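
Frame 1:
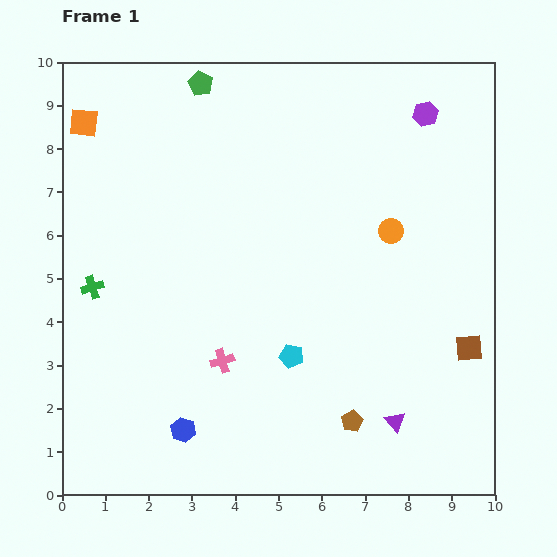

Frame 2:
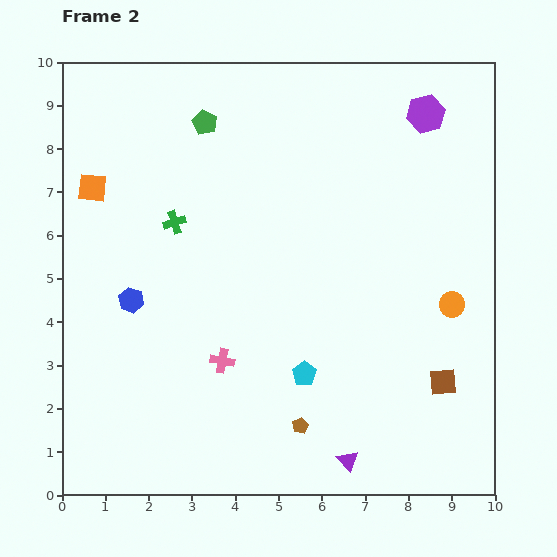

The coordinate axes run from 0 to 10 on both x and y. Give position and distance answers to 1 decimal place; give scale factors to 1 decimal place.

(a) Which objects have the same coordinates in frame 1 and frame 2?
the pink cross, the purple hexagon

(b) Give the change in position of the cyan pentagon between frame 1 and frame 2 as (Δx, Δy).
(0.3, -0.4)

The cyan pentagon was at (5.3, 3.2) in frame 1 and (5.6, 2.8) in frame 2.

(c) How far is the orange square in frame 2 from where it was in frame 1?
1.5

The orange square moved from (0.5, 8.6) to (0.7, 7.1), a distance of √(0.2² + 1.5²) ≈ 1.5.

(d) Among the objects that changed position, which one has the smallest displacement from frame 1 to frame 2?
the cyan pentagon

(moved 0.5)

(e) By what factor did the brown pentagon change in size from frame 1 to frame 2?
0.7×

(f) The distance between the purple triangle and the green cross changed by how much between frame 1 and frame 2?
-0.9

Distance in frame 1: 7.7. Distance in frame 2: 6.8.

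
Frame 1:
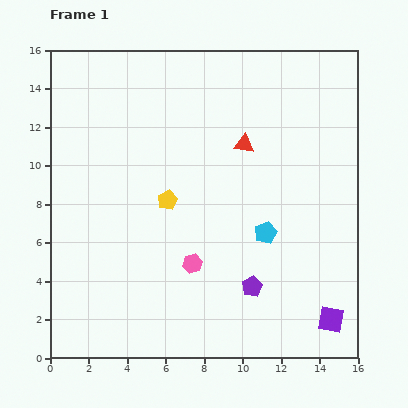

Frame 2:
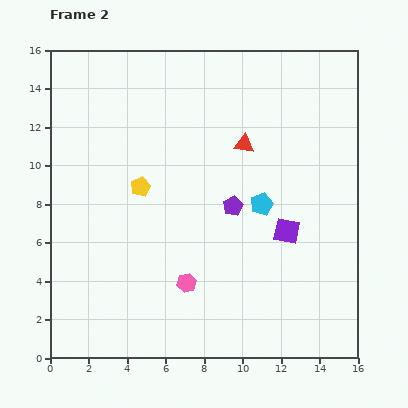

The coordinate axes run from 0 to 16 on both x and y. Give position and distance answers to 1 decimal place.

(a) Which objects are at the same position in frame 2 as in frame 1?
the red triangle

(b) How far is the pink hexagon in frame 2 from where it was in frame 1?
1.0

The pink hexagon moved from (7.4, 4.9) to (7.1, 3.9), a distance of √(0.3² + 1.0²) ≈ 1.0.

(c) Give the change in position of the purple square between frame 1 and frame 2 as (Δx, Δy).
(-2.3, 4.6)

The purple square was at (14.6, 2.0) in frame 1 and (12.3, 6.6) in frame 2.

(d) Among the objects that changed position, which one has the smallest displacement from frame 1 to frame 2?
the pink hexagon

(moved 1.0)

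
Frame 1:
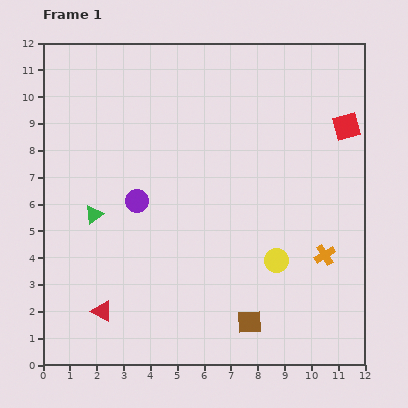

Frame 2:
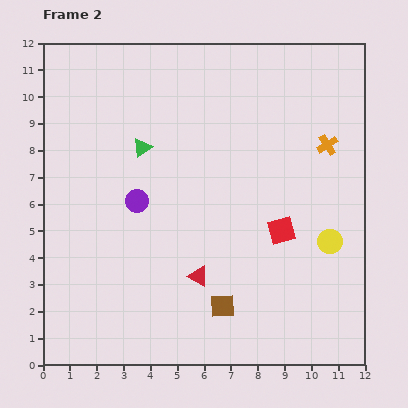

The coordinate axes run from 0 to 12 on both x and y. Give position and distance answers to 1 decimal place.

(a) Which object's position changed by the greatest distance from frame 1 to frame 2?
the red square

(moved 4.6; next 4.1)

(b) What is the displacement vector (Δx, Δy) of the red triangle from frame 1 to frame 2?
(3.6, 1.3)

The red triangle was at (2.2, 2.0) in frame 1 and (5.8, 3.3) in frame 2.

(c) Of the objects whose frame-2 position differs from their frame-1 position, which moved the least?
the brown square

(moved 1.2)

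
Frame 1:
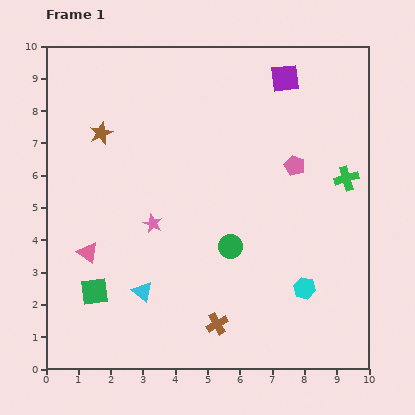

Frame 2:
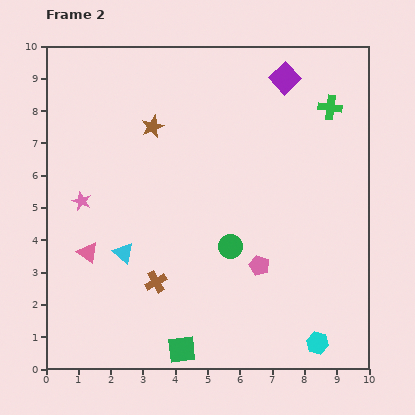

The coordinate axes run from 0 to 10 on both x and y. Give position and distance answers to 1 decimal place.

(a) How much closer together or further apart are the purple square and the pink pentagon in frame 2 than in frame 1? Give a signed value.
+3.2

Distance in frame 1: 2.7. Distance in frame 2: 5.9.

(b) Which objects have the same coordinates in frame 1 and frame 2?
the green circle, the purple square, the pink triangle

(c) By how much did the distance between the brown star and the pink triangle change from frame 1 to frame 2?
+0.7

Distance in frame 1: 3.7. Distance in frame 2: 4.4.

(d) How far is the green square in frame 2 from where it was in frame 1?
3.2

The green square moved from (1.5, 2.4) to (4.2, 0.6), a distance of √(2.7² + 1.8²) ≈ 3.2.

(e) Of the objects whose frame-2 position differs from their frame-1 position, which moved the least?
the cyan triangle

(moved 1.3)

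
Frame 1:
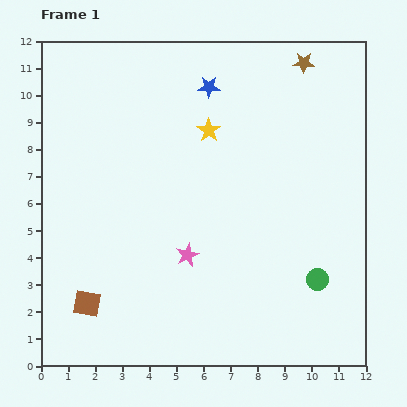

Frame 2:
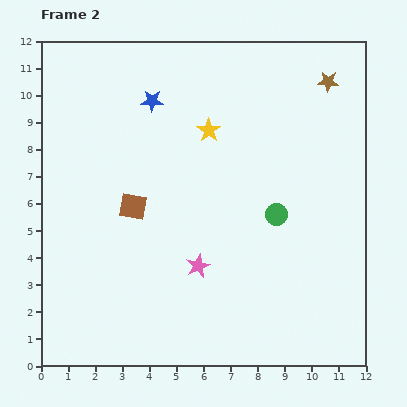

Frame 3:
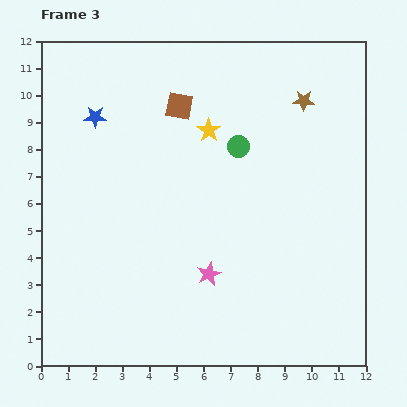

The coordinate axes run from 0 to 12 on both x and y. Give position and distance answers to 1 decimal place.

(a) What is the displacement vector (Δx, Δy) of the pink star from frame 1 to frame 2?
(0.4, -0.4)

The pink star was at (5.4, 4.1) in frame 1 and (5.8, 3.7) in frame 2.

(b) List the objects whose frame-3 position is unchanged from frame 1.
the yellow star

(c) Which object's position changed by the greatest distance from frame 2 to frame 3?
the brown square

(moved 4.1; next 2.9)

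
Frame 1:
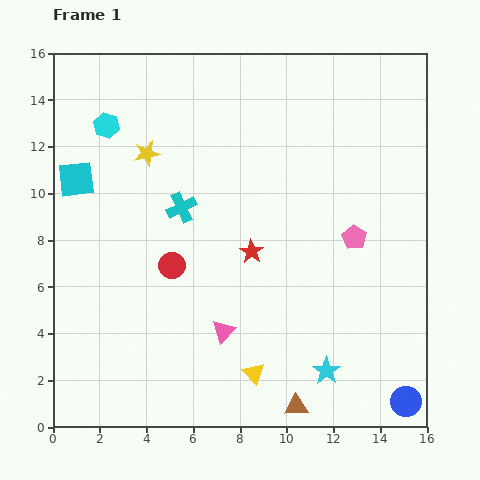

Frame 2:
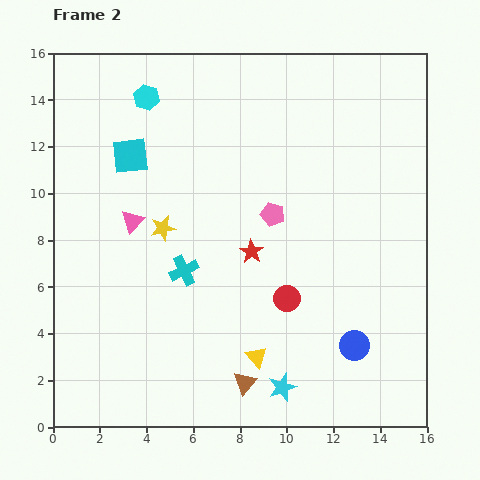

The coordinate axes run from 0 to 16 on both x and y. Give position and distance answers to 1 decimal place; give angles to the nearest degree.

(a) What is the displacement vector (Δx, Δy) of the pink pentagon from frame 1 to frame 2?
(-3.5, 1.0)

The pink pentagon was at (12.9, 8.1) in frame 1 and (9.4, 9.1) in frame 2.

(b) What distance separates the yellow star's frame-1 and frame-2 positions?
3.3

The yellow star moved from (4.0, 11.7) to (4.7, 8.5), a distance of √(0.7² + 3.2²) ≈ 3.3.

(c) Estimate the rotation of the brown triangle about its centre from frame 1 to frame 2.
47° counter-clockwise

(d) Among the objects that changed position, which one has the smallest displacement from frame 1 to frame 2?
the yellow triangle

(moved 0.7)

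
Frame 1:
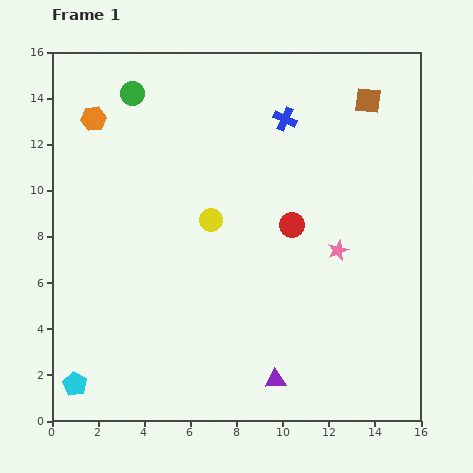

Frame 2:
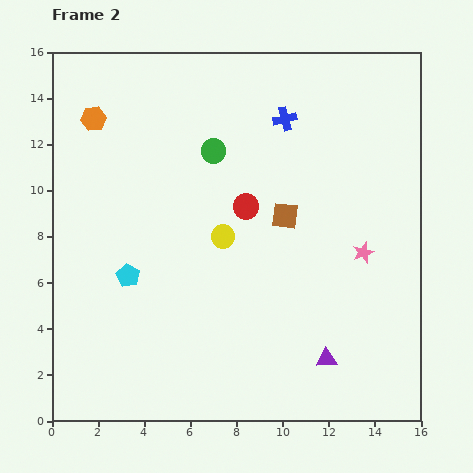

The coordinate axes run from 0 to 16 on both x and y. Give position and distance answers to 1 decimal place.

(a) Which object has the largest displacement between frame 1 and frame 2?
the brown square

(moved 6.2; next 5.2)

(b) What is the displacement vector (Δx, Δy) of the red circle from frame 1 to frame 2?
(-2.0, 0.8)

The red circle was at (10.4, 8.5) in frame 1 and (8.4, 9.3) in frame 2.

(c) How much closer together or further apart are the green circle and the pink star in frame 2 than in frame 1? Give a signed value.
-3.4

Distance in frame 1: 11.2. Distance in frame 2: 7.8.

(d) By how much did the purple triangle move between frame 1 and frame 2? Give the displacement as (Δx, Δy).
(2.2, 0.9)

The purple triangle was at (9.7, 1.8) in frame 1 and (11.9, 2.7) in frame 2.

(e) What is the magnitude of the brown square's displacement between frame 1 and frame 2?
6.2

The brown square moved from (13.7, 13.9) to (10.1, 8.9), a distance of √(3.6² + 5.0²) ≈ 6.2.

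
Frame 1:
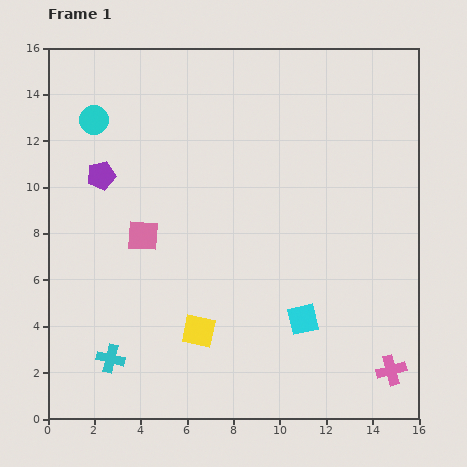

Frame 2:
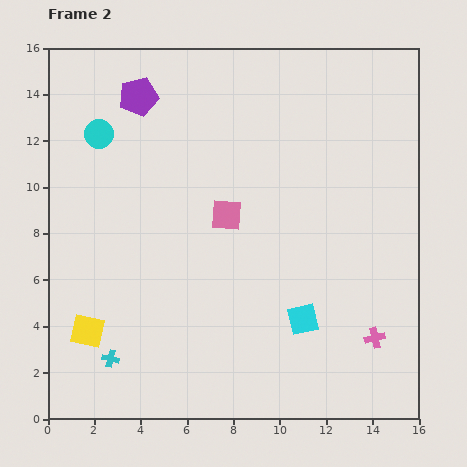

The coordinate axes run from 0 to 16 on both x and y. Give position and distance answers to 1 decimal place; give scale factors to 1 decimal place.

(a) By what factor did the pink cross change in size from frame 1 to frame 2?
0.7×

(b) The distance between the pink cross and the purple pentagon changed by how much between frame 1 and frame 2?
-0.5

Distance in frame 1: 15.1. Distance in frame 2: 14.6.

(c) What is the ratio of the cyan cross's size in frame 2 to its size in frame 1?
0.6×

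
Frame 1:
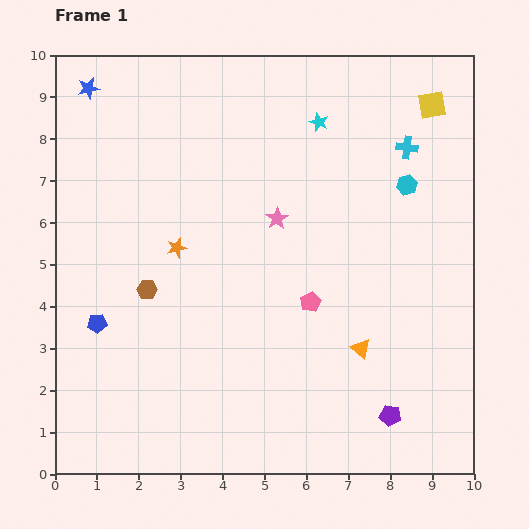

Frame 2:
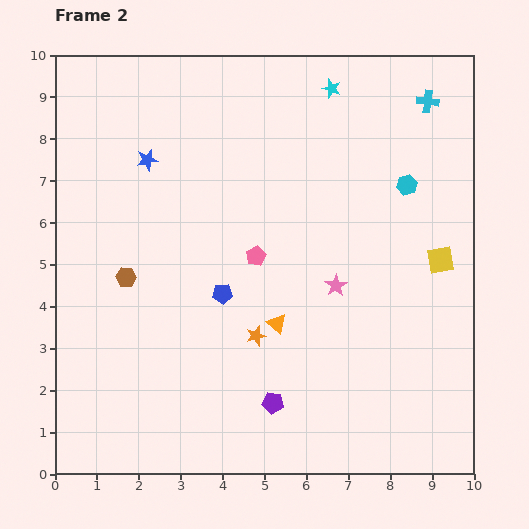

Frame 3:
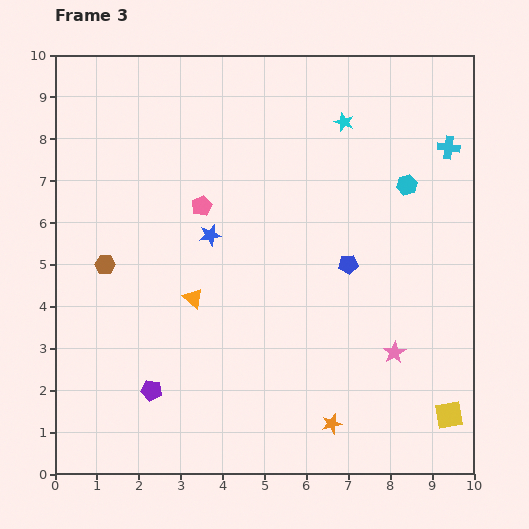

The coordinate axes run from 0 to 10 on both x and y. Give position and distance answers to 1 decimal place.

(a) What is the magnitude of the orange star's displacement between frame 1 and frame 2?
2.8

The orange star moved from (2.9, 5.4) to (4.8, 3.3), a distance of √(1.9² + 2.1²) ≈ 2.8.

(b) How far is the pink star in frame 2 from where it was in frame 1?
2.1

The pink star moved from (5.3, 6.1) to (6.7, 4.5), a distance of √(1.4² + 1.6²) ≈ 2.1.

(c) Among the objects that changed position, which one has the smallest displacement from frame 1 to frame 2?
the brown hexagon

(moved 0.6)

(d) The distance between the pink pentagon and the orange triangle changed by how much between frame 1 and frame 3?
+0.6

Distance in frame 1: 1.6. Distance in frame 3: 2.2.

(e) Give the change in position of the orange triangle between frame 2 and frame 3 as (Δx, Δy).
(-2.0, 0.6)

The orange triangle was at (5.3, 3.6) in frame 2 and (3.3, 4.2) in frame 3.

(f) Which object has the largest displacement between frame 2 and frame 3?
the yellow square

(moved 3.7; next 3.1)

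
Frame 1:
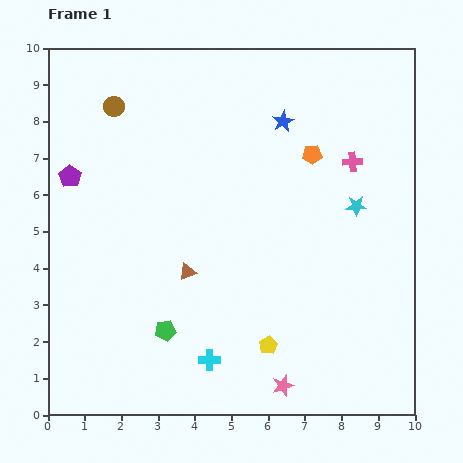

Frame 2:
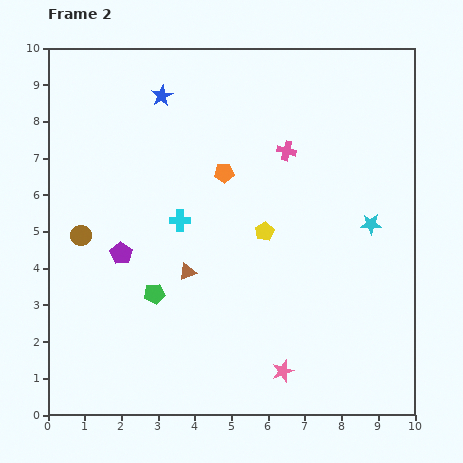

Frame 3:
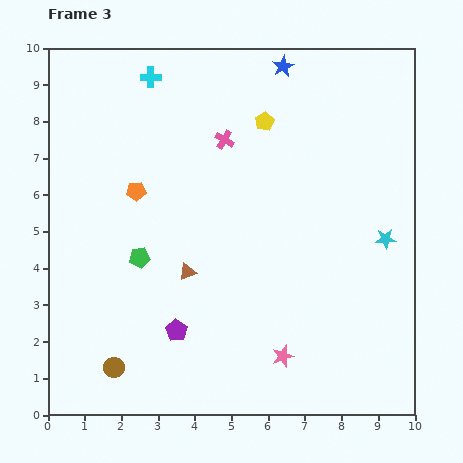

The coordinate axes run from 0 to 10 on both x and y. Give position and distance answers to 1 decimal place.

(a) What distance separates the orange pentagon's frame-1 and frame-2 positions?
2.5

The orange pentagon moved from (7.2, 7.1) to (4.8, 6.6), a distance of √(2.4² + 0.5²) ≈ 2.5.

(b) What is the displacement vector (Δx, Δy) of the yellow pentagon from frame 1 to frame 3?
(-0.1, 6.1)

The yellow pentagon was at (6.0, 1.9) in frame 1 and (5.9, 8.0) in frame 3.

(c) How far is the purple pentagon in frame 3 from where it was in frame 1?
5.1

The purple pentagon moved from (0.6, 6.5) to (3.5, 2.3), a distance of √(2.9² + 4.2²) ≈ 5.1.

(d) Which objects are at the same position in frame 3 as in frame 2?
the brown triangle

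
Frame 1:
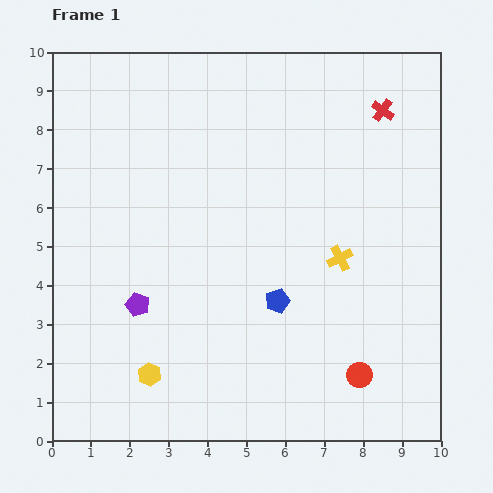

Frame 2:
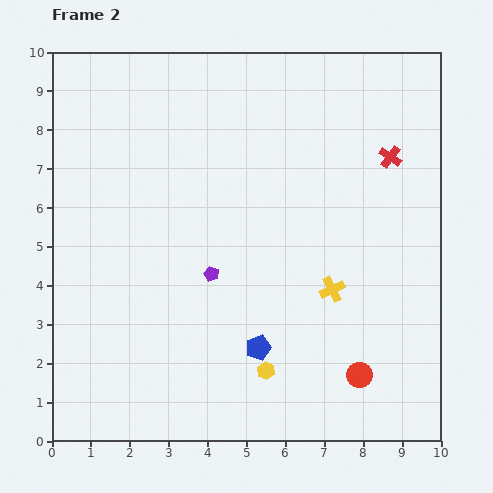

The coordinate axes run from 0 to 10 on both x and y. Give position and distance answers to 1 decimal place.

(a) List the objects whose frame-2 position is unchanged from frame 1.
the red circle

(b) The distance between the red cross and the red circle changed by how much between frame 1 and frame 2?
-1.1

Distance in frame 1: 6.8. Distance in frame 2: 5.7.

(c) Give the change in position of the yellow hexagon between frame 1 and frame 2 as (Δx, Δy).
(3.0, 0.1)

The yellow hexagon was at (2.5, 1.7) in frame 1 and (5.5, 1.8) in frame 2.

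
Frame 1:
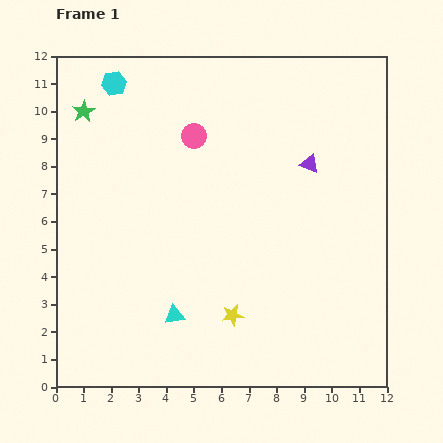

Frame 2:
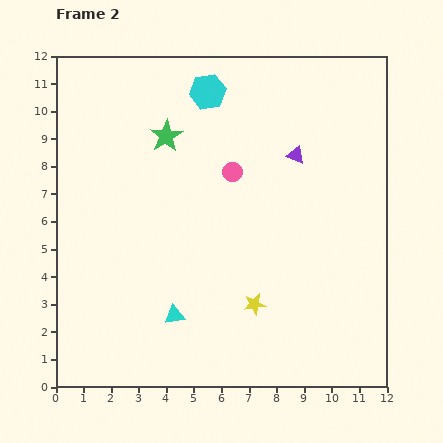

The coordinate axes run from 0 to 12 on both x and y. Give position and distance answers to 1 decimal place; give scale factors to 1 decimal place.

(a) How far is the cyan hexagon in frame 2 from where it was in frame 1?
3.4

The cyan hexagon moved from (2.1, 11.0) to (5.5, 10.7), a distance of √(3.4² + 0.3²) ≈ 3.4.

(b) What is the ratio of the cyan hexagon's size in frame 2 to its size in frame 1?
1.5×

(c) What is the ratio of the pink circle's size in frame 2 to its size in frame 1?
0.8×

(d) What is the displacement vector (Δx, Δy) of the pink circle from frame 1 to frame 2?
(1.4, -1.3)

The pink circle was at (5.0, 9.1) in frame 1 and (6.4, 7.8) in frame 2.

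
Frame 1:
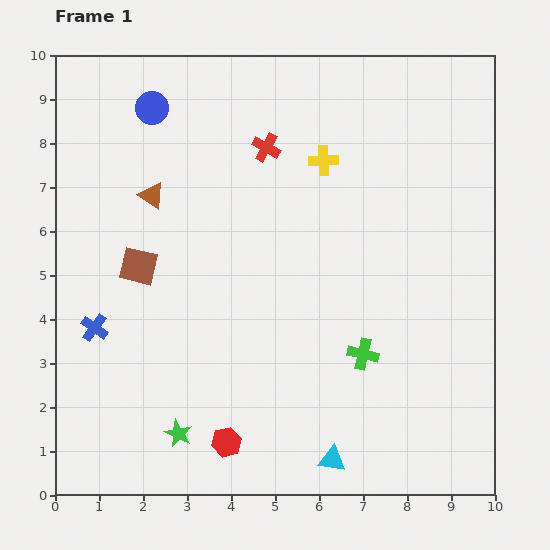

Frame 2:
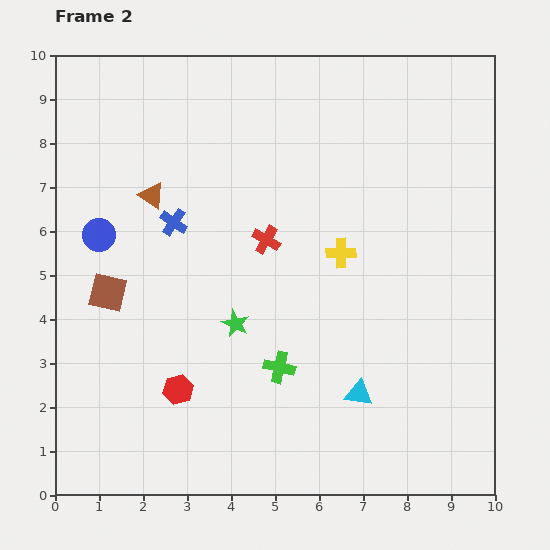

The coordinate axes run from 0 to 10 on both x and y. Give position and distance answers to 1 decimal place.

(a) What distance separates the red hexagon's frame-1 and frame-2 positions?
1.6

The red hexagon moved from (3.9, 1.2) to (2.8, 2.4), a distance of √(1.1² + 1.2²) ≈ 1.6.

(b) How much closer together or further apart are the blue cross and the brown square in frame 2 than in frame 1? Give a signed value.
+0.5

Distance in frame 1: 1.7. Distance in frame 2: 2.2.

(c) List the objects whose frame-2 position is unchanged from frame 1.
the brown triangle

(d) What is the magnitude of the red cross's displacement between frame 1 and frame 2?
2.1

The red cross moved from (4.8, 7.9) to (4.8, 5.8), a distance of √(0.0² + 2.1²) ≈ 2.1.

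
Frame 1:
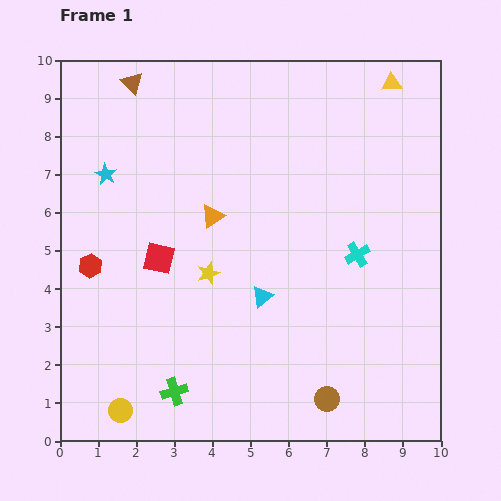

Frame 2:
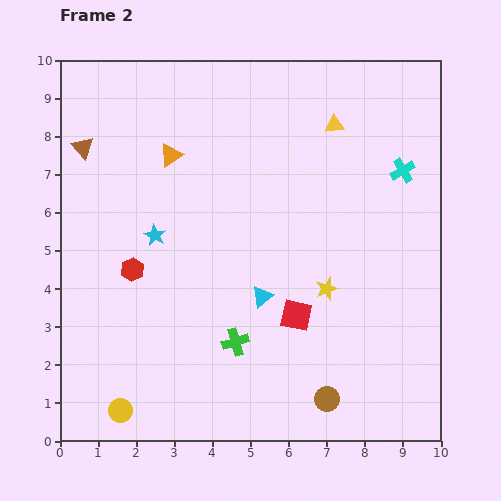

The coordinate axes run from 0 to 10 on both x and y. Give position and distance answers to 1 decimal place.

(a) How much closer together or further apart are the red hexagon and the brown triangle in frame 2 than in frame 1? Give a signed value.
-1.4

Distance in frame 1: 4.9. Distance in frame 2: 3.5.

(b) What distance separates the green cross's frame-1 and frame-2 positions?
2.1

The green cross moved from (3.0, 1.3) to (4.6, 2.6), a distance of √(1.6² + 1.3²) ≈ 2.1.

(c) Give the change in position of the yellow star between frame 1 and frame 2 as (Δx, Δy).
(3.1, -0.4)

The yellow star was at (3.9, 4.4) in frame 1 and (7.0, 4.0) in frame 2.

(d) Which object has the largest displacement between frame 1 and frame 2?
the red square

(moved 3.9; next 3.1)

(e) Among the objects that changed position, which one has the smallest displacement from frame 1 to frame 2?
the red hexagon

(moved 1.1)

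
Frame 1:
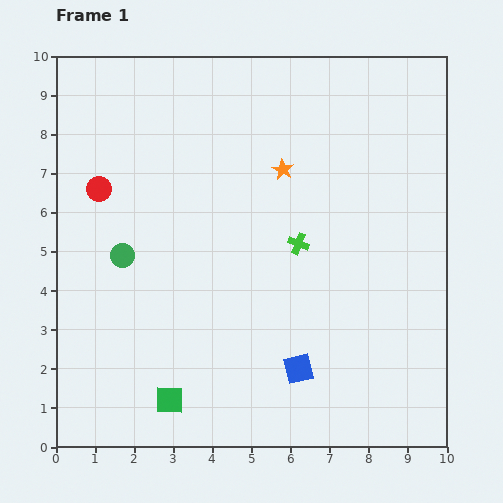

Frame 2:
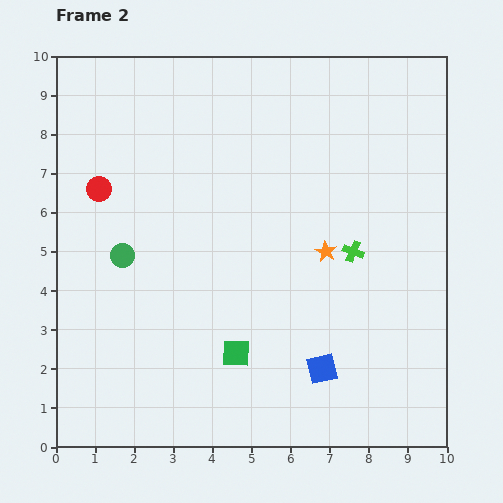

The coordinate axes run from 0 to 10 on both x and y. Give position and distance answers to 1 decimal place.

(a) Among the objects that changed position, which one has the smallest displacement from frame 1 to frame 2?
the blue square

(moved 0.6)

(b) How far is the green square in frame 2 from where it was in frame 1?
2.1

The green square moved from (2.9, 1.2) to (4.6, 2.4), a distance of √(1.7² + 1.2²) ≈ 2.1.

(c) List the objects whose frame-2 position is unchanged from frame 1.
the green circle, the red circle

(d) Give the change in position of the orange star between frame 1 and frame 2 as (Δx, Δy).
(1.1, -2.1)

The orange star was at (5.8, 7.1) in frame 1 and (6.9, 5.0) in frame 2.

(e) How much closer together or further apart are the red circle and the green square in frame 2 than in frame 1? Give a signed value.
-0.2

Distance in frame 1: 5.7. Distance in frame 2: 5.5.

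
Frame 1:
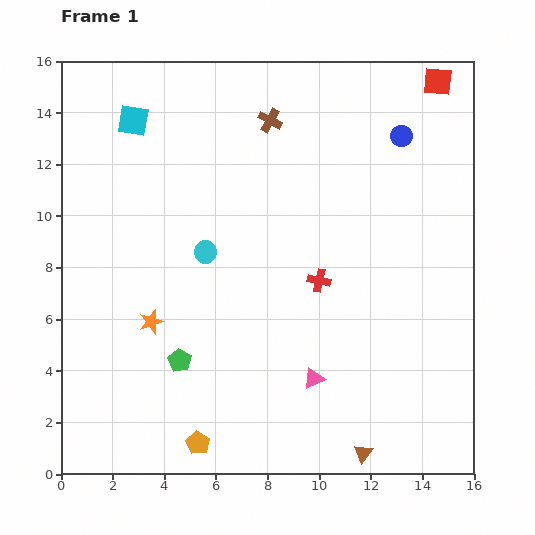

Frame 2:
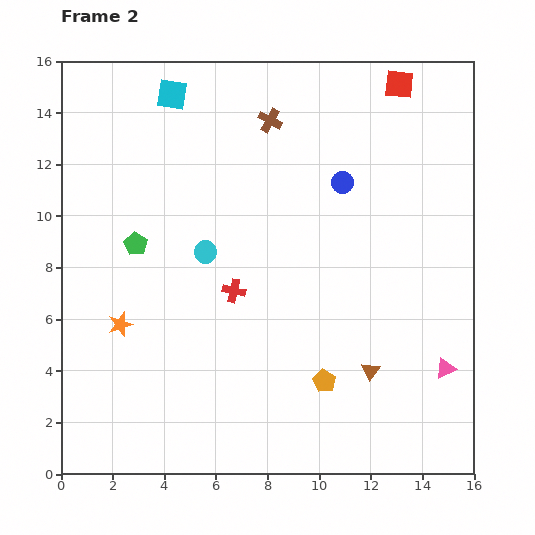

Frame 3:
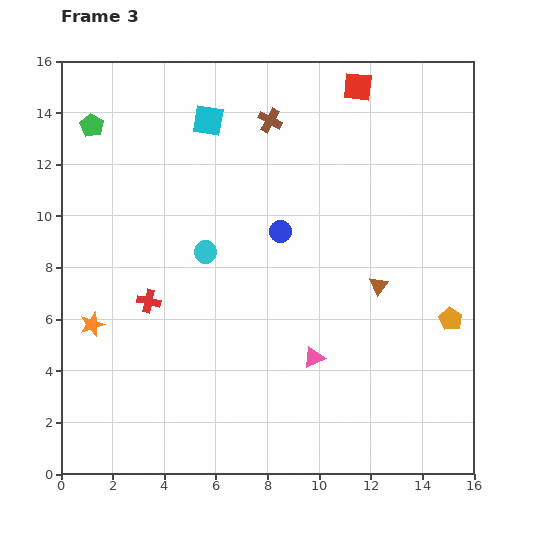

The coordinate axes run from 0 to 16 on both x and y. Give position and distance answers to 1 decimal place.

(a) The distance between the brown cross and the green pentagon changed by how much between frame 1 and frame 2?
-2.8

Distance in frame 1: 9.9. Distance in frame 2: 7.1.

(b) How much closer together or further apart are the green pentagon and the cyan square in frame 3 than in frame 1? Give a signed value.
-5.0

Distance in frame 1: 9.5. Distance in frame 3: 4.5.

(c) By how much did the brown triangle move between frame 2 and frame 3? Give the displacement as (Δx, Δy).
(0.3, 3.3)

The brown triangle was at (12.0, 4.0) in frame 2 and (12.3, 7.3) in frame 3.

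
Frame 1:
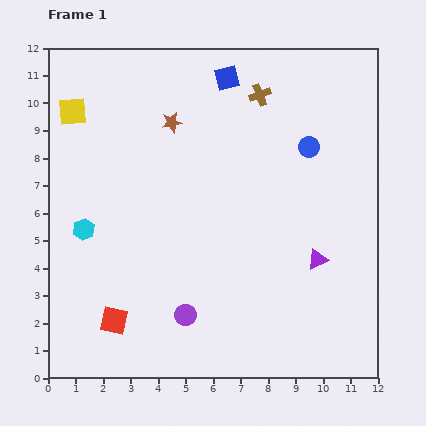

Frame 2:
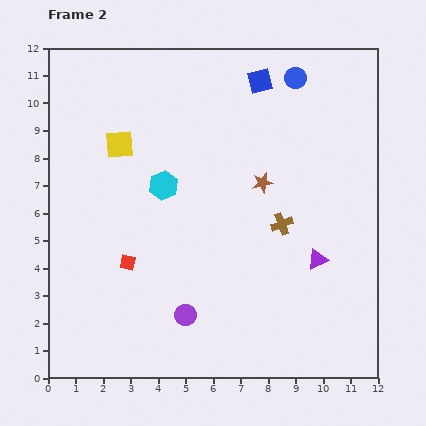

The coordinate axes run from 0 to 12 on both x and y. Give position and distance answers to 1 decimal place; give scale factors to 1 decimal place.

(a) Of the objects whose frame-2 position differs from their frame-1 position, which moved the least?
the blue square

(moved 1.2)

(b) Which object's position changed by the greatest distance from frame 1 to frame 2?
the brown cross

(moved 4.8; next 4.0)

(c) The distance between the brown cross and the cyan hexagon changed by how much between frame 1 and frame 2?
-3.6

Distance in frame 1: 8.1. Distance in frame 2: 4.5.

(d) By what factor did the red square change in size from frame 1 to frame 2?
0.6×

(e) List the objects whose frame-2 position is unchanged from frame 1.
the purple triangle, the purple circle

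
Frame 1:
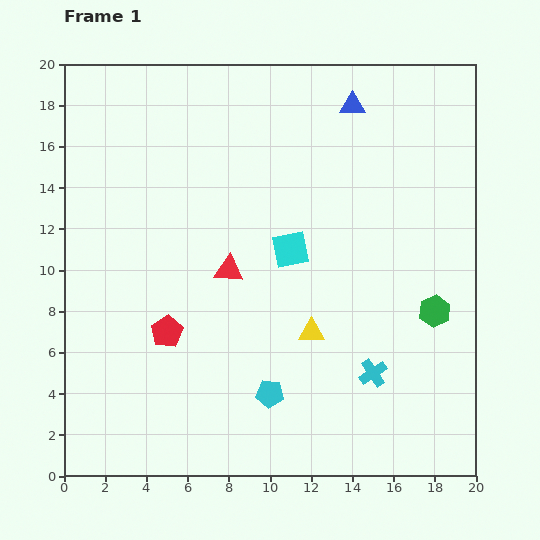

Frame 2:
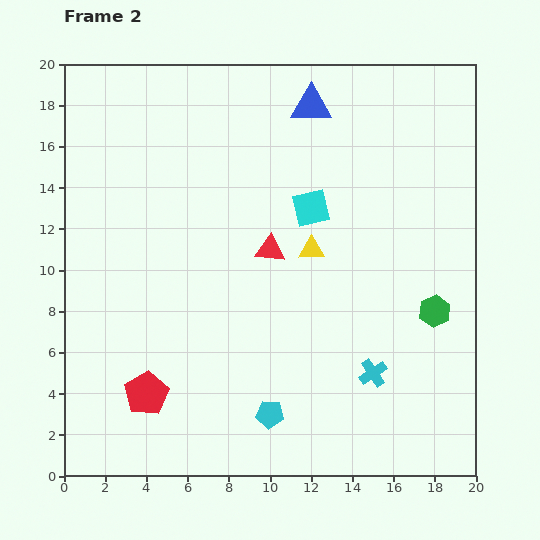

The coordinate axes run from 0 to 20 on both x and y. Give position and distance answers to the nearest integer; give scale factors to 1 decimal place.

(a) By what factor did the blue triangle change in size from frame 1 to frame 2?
1.6×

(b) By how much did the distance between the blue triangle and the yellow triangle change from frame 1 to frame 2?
-4

Distance in frame 1: 11. Distance in frame 2: 7.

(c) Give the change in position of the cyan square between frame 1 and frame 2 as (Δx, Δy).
(1, 2)

The cyan square was at (11, 11) in frame 1 and (12, 13) in frame 2.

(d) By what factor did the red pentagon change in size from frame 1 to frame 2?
1.4×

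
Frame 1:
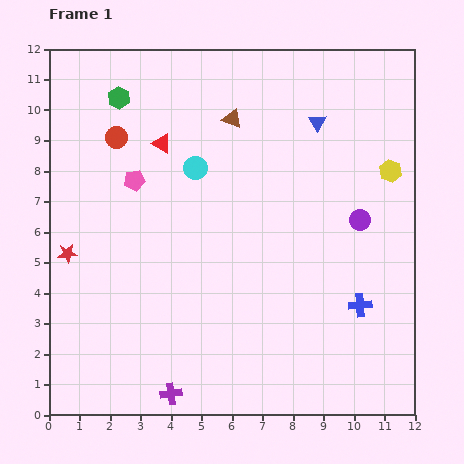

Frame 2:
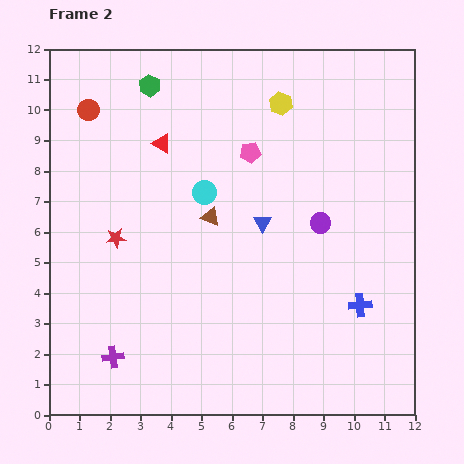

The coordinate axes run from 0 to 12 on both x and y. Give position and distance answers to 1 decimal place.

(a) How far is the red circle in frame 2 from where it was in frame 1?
1.3

The red circle moved from (2.2, 9.1) to (1.3, 10.0), a distance of √(0.9² + 0.9²) ≈ 1.3.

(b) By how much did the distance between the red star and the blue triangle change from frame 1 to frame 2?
-4.5

Distance in frame 1: 9.3. Distance in frame 2: 4.8.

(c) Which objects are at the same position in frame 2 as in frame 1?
the blue cross, the red triangle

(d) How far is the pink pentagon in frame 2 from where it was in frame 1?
3.9

The pink pentagon moved from (2.8, 7.7) to (6.6, 8.6), a distance of √(3.8² + 0.9²) ≈ 3.9.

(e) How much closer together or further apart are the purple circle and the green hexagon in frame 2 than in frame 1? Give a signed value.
-1.7

Distance in frame 1: 8.9. Distance in frame 2: 7.2.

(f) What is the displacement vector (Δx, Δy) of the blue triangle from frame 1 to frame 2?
(-1.8, -3.3)

The blue triangle was at (8.8, 9.6) in frame 1 and (7.0, 6.3) in frame 2.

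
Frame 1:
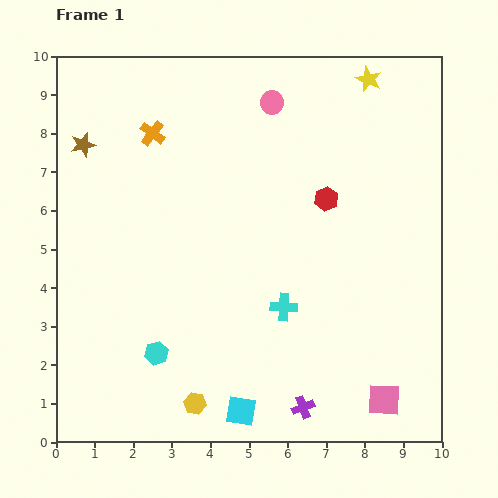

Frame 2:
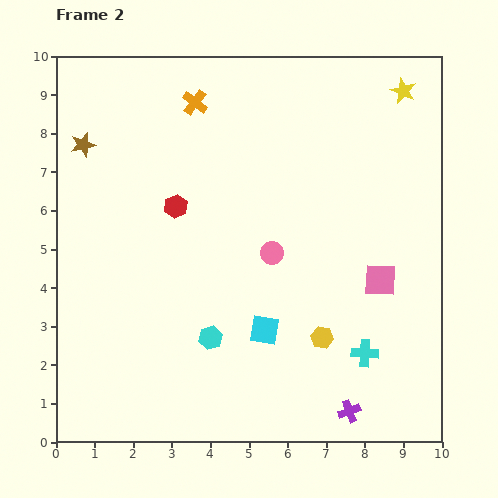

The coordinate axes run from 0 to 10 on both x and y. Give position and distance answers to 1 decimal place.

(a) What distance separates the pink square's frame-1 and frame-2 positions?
3.1

The pink square moved from (8.5, 1.1) to (8.4, 4.2), a distance of √(0.1² + 3.1²) ≈ 3.1.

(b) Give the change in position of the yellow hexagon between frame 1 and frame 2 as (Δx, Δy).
(3.3, 1.7)

The yellow hexagon was at (3.6, 1.0) in frame 1 and (6.9, 2.7) in frame 2.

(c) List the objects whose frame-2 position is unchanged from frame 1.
the brown star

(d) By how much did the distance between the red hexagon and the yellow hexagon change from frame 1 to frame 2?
-1.2

Distance in frame 1: 6.3. Distance in frame 2: 5.1.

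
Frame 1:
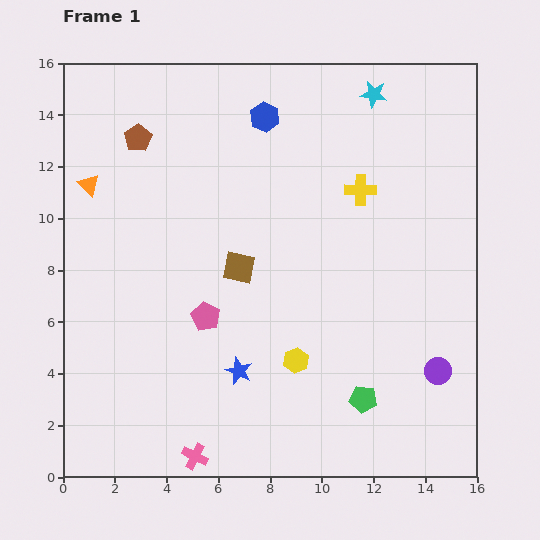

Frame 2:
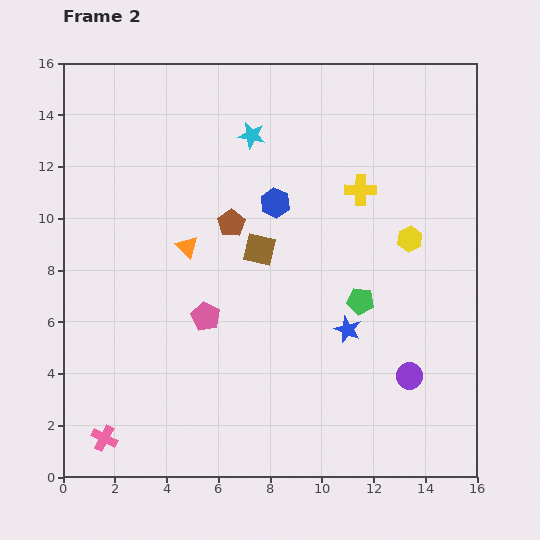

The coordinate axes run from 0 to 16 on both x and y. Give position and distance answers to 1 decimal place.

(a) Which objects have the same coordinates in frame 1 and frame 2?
the yellow cross, the pink pentagon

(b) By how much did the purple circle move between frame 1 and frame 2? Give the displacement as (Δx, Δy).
(-1.1, -0.2)

The purple circle was at (14.5, 4.1) in frame 1 and (13.4, 3.9) in frame 2.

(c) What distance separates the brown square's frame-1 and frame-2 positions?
1.1

The brown square moved from (6.8, 8.1) to (7.6, 8.8), a distance of √(0.8² + 0.7²) ≈ 1.1.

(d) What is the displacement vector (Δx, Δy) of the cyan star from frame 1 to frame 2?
(-4.7, -1.6)

The cyan star was at (12.0, 14.8) in frame 1 and (7.3, 13.2) in frame 2.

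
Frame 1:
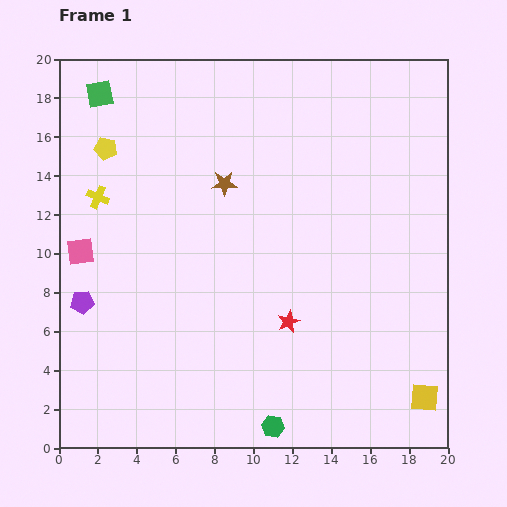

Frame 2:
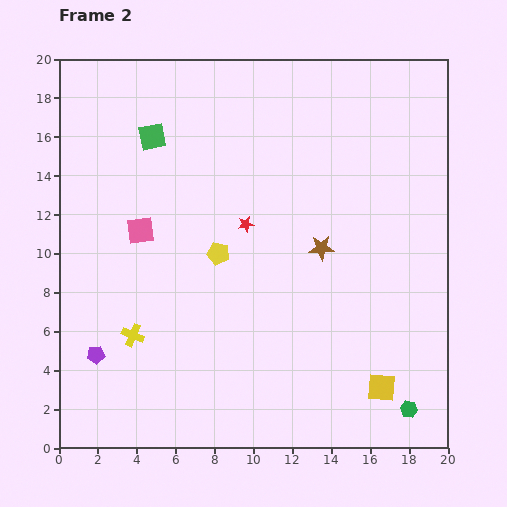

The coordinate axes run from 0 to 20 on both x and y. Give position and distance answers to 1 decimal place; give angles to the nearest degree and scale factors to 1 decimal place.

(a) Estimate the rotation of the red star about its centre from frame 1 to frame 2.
16° clockwise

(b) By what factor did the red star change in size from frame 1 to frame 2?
0.7×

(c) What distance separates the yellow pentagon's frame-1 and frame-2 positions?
7.9

The yellow pentagon moved from (2.4, 15.4) to (8.2, 10.0), a distance of √(5.8² + 5.4²) ≈ 7.9.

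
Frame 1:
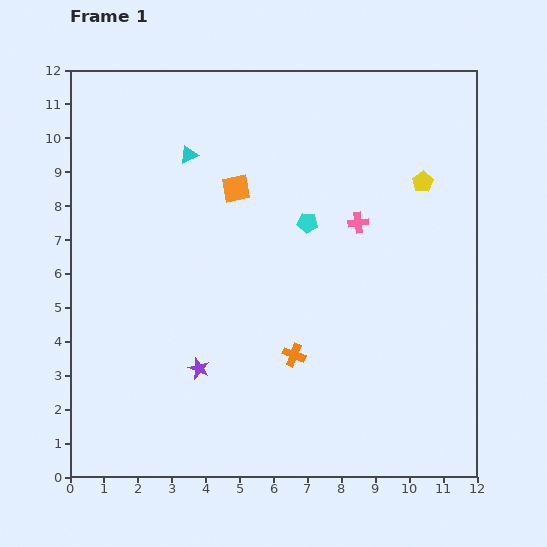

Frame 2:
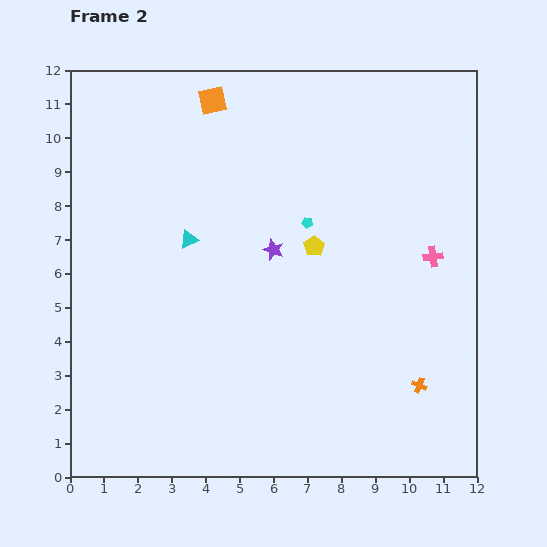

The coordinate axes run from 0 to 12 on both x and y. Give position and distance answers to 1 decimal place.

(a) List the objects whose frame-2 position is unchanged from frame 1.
the cyan pentagon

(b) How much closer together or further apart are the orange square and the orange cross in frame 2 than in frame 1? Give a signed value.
+5.2

Distance in frame 1: 5.2. Distance in frame 2: 10.4.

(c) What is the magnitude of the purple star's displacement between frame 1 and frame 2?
4.1

The purple star moved from (3.8, 3.2) to (6.0, 6.7), a distance of √(2.2² + 3.5²) ≈ 4.1.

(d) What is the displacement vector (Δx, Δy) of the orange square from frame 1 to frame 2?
(-0.7, 2.6)

The orange square was at (4.9, 8.5) in frame 1 and (4.2, 11.1) in frame 2.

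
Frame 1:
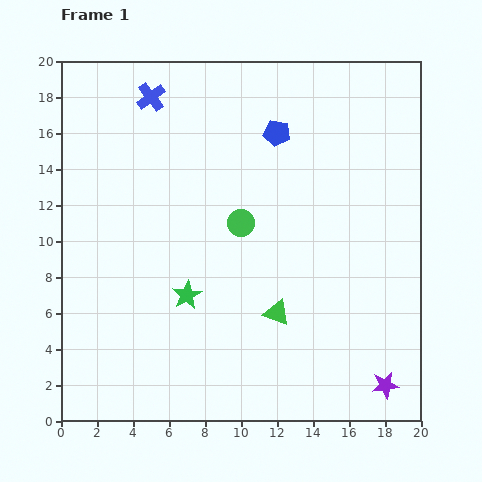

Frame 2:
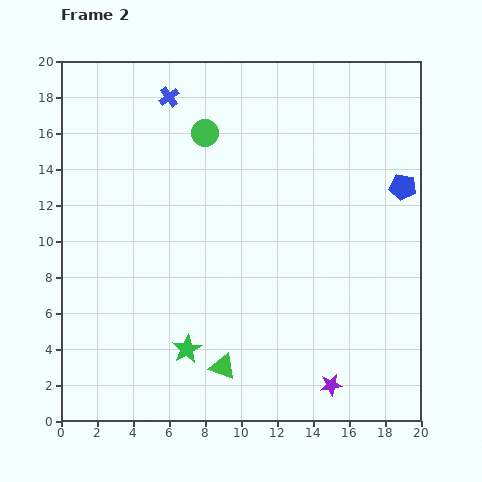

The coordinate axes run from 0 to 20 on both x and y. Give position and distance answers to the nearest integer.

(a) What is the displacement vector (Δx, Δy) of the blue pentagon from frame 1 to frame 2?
(7, -3)

The blue pentagon was at (12, 16) in frame 1 and (19, 13) in frame 2.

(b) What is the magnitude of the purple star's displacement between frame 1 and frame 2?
3

The purple star moved from (18, 2) to (15, 2), a distance of √(3² + 0²) ≈ 3.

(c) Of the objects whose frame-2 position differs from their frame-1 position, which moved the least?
the blue cross

(moved 1)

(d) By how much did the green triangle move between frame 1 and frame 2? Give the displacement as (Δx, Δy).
(-3, -3)

The green triangle was at (12, 6) in frame 1 and (9, 3) in frame 2.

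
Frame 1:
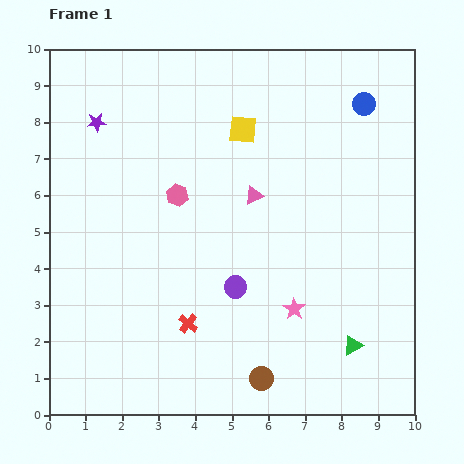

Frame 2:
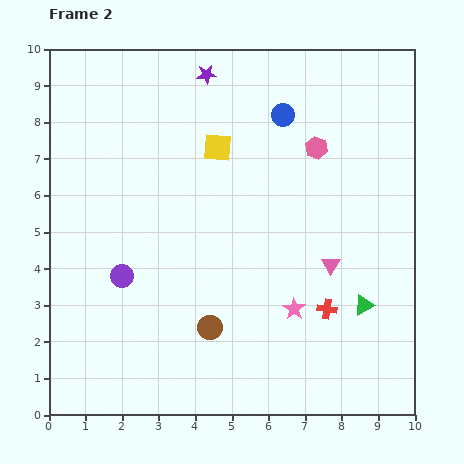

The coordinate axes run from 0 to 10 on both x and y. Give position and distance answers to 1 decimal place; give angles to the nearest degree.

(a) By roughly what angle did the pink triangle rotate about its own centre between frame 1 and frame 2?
35° counter-clockwise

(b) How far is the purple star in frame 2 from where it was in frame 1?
3.3

The purple star moved from (1.3, 8.0) to (4.3, 9.3), a distance of √(3.0² + 1.3²) ≈ 3.3.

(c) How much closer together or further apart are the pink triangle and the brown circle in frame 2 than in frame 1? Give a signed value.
-1.3

Distance in frame 1: 5.0. Distance in frame 2: 3.7.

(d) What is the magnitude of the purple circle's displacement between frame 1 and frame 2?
3.1

The purple circle moved from (5.1, 3.5) to (2.0, 3.8), a distance of √(3.1² + 0.3²) ≈ 3.1.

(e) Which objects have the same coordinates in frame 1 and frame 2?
the pink star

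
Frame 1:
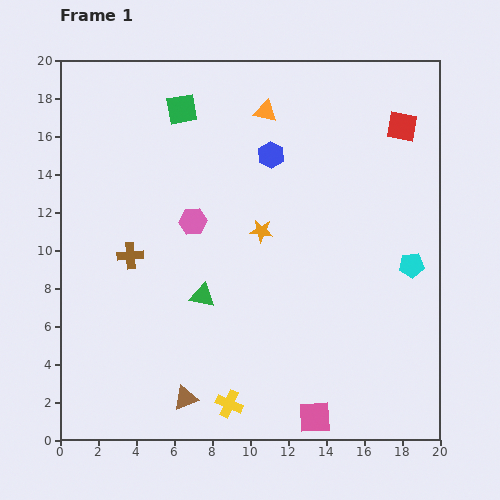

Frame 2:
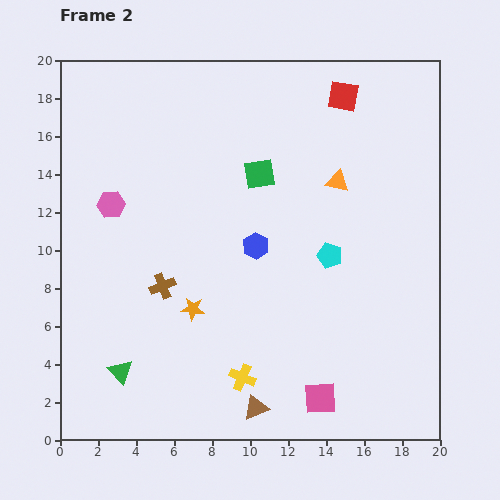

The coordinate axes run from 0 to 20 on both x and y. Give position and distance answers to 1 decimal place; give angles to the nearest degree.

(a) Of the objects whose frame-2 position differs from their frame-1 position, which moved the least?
the pink square

(moved 1.0)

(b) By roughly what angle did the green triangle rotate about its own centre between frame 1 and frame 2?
37° clockwise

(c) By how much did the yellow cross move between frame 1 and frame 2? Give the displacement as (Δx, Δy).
(0.7, 1.4)

The yellow cross was at (8.9, 1.9) in frame 1 and (9.6, 3.3) in frame 2.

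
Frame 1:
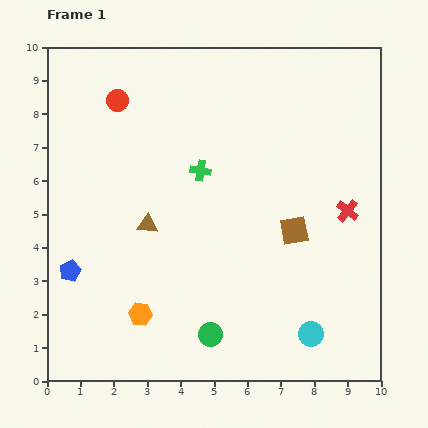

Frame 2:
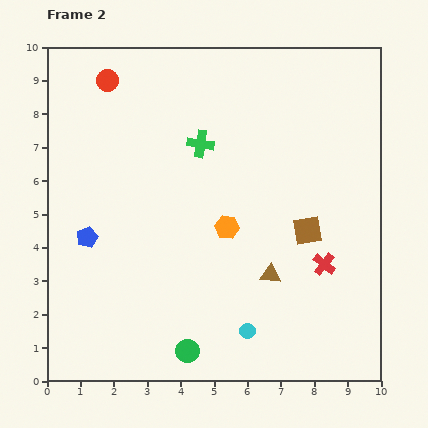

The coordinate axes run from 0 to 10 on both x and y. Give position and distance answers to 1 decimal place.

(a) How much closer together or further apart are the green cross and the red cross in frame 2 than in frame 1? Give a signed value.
+0.6

Distance in frame 1: 4.6. Distance in frame 2: 5.2.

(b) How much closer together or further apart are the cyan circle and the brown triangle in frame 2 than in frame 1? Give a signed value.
-4.1

Distance in frame 1: 5.9. Distance in frame 2: 1.8.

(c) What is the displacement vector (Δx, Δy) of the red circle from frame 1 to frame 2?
(-0.3, 0.6)

The red circle was at (2.1, 8.4) in frame 1 and (1.8, 9.0) in frame 2.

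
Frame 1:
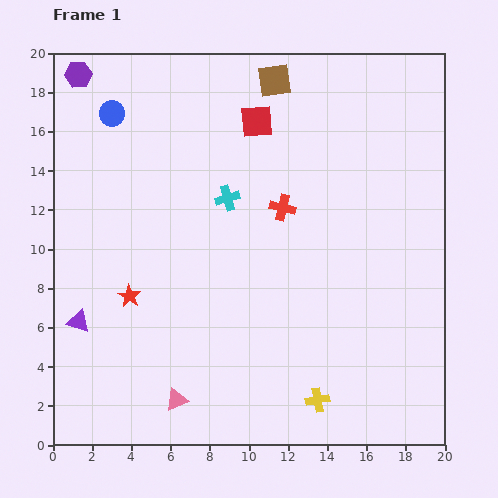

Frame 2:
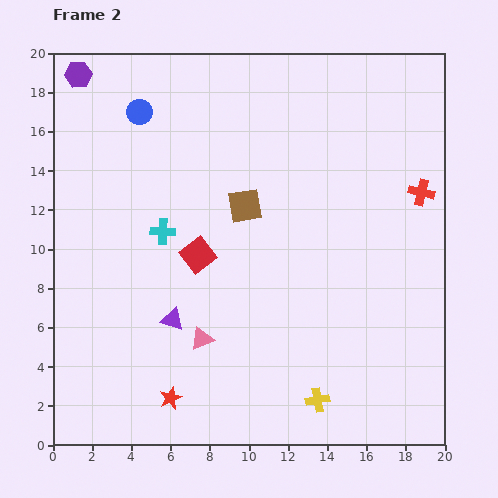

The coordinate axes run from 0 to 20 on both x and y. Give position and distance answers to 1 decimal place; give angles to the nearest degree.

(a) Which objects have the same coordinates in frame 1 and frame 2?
the yellow cross, the purple hexagon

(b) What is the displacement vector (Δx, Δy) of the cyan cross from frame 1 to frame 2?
(-3.3, -1.7)

The cyan cross was at (8.9, 12.6) in frame 1 and (5.6, 10.9) in frame 2.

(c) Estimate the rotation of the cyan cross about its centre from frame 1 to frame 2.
19° clockwise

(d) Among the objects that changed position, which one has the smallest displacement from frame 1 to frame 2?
the blue circle

(moved 1.4)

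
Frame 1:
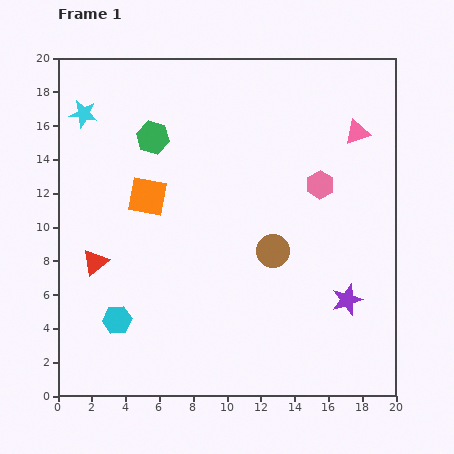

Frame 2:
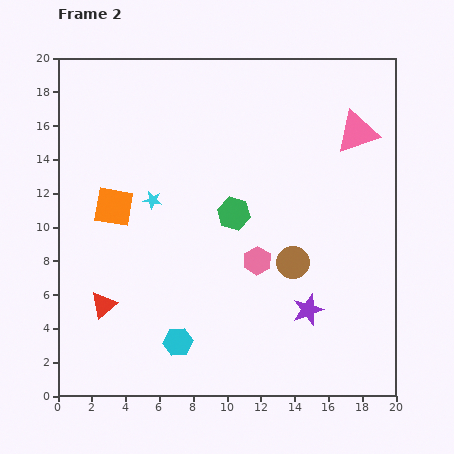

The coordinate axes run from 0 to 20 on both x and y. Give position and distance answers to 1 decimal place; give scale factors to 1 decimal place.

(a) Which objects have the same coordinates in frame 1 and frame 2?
the pink triangle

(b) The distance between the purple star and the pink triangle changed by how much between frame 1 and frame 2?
+1.0

Distance in frame 1: 9.9. Distance in frame 2: 10.9.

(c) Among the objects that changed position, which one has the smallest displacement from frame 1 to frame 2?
the brown circle

(moved 1.4)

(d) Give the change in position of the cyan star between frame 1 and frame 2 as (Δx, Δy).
(4.1, -5.1)

The cyan star was at (1.5, 16.7) in frame 1 and (5.6, 11.6) in frame 2.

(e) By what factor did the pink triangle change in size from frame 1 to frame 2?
1.7×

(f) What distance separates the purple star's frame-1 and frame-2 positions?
2.4

The purple star moved from (17.1, 5.7) to (14.8, 5.1), a distance of √(2.3² + 0.6²) ≈ 2.4.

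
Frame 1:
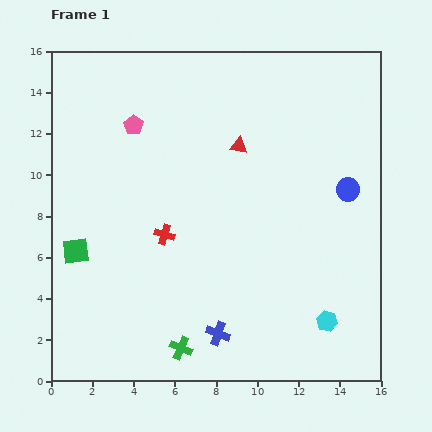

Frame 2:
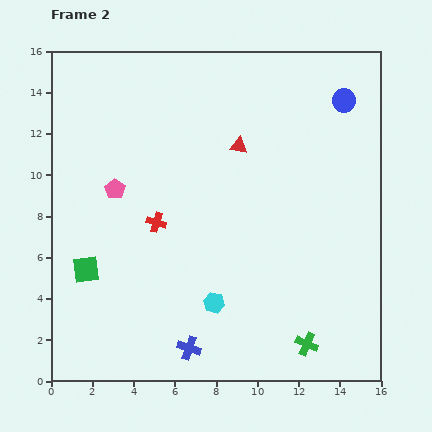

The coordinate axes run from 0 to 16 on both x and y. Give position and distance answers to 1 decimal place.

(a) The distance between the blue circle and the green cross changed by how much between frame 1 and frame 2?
+0.7

Distance in frame 1: 11.2. Distance in frame 2: 11.9.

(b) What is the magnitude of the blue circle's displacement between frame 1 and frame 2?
4.3

The blue circle moved from (14.4, 9.3) to (14.2, 13.6), a distance of √(0.2² + 4.3²) ≈ 4.3.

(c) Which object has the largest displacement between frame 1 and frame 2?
the green cross

(moved 6.1; next 5.6)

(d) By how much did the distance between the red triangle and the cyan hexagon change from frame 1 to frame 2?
-1.8

Distance in frame 1: 9.5. Distance in frame 2: 7.7.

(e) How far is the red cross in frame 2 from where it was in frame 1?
0.7

The red cross moved from (5.5, 7.1) to (5.1, 7.7), a distance of √(0.4² + 0.6²) ≈ 0.7.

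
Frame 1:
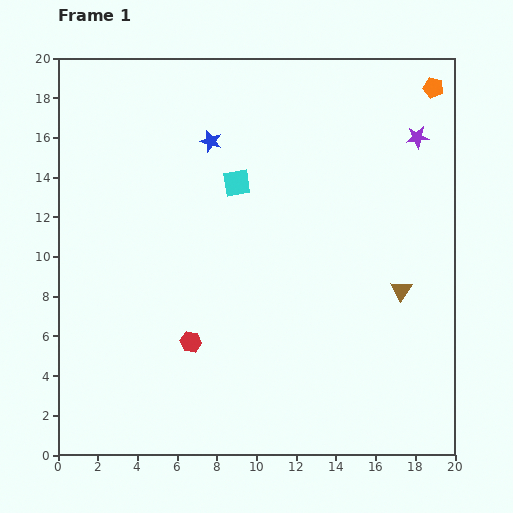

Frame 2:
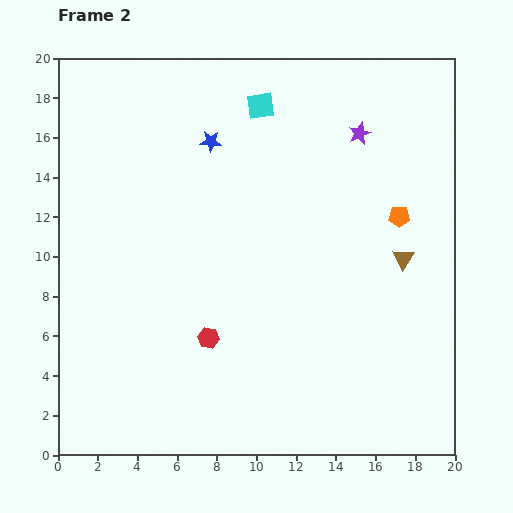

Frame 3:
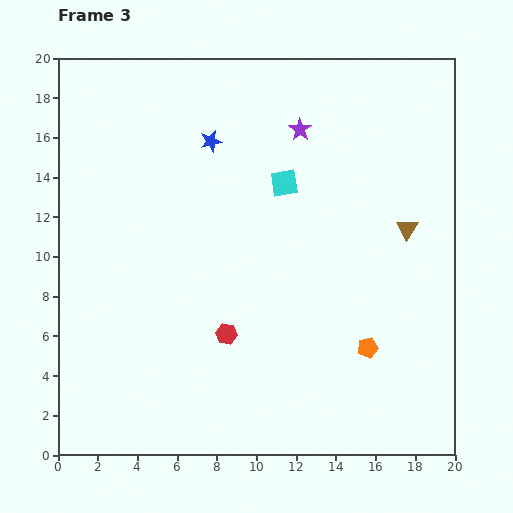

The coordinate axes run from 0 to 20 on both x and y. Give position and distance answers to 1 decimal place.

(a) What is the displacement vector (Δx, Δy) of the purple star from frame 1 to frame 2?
(-2.9, 0.2)

The purple star was at (18.1, 16.0) in frame 1 and (15.2, 16.2) in frame 2.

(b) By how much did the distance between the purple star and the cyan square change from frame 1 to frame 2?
-4.2

Distance in frame 1: 9.4. Distance in frame 2: 5.2.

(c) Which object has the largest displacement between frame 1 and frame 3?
the orange pentagon

(moved 13.5; next 5.9)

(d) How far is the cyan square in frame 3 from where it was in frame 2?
4.1

The cyan square moved from (10.2, 17.6) to (11.4, 13.7), a distance of √(1.2² + 3.9²) ≈ 4.1.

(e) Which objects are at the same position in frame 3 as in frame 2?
the blue star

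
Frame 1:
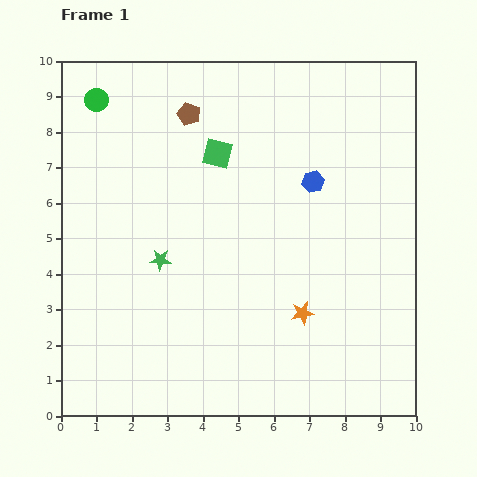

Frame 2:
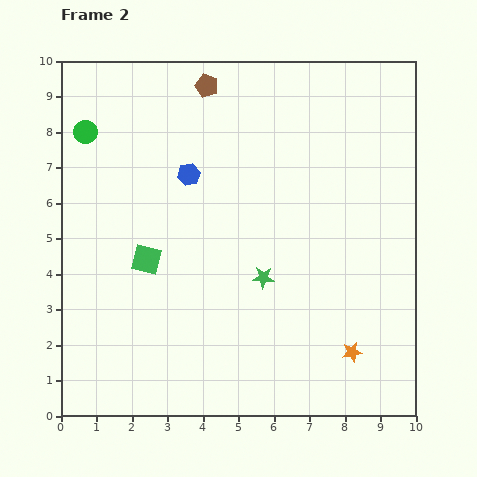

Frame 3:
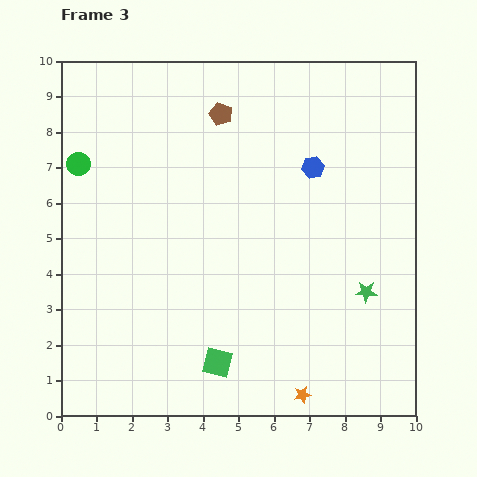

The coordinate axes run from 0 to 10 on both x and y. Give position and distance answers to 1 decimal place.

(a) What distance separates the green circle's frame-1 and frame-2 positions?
0.9

The green circle moved from (1.0, 8.9) to (0.7, 8.0), a distance of √(0.3² + 0.9²) ≈ 0.9.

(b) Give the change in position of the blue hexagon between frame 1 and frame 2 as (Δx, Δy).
(-3.5, 0.2)

The blue hexagon was at (7.1, 6.6) in frame 1 and (3.6, 6.8) in frame 2.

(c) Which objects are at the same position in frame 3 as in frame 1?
none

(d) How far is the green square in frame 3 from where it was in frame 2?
3.5

The green square moved from (2.4, 4.4) to (4.4, 1.5), a distance of √(2.0² + 2.9²) ≈ 3.5.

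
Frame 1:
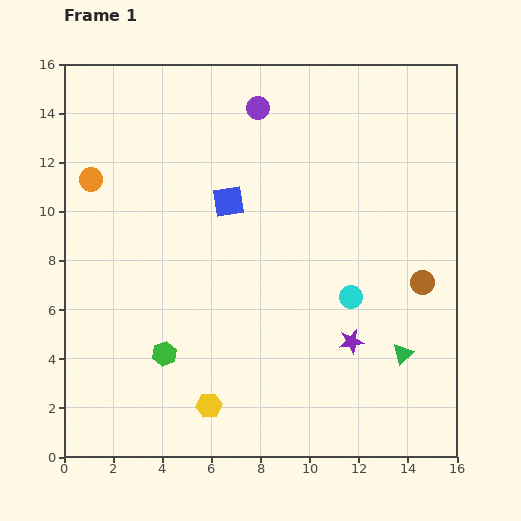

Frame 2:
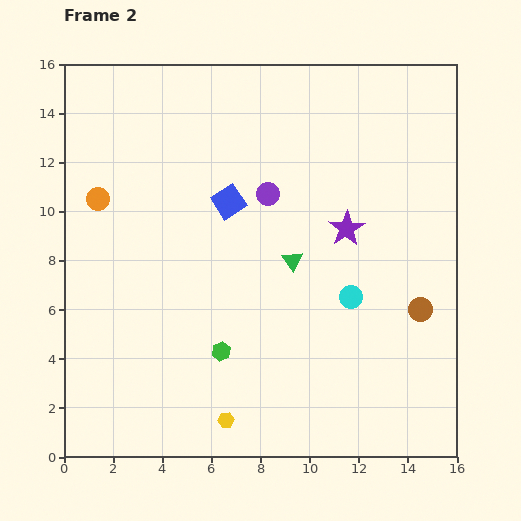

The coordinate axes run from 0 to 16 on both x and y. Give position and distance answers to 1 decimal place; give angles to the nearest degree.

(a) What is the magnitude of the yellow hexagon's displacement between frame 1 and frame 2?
0.9

The yellow hexagon moved from (5.9, 2.1) to (6.6, 1.5), a distance of √(0.7² + 0.6²) ≈ 0.9.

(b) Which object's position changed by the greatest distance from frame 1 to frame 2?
the green triangle

(moved 5.9; next 4.6)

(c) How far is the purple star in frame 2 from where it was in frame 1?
4.6

The purple star moved from (11.7, 4.7) to (11.5, 9.3), a distance of √(0.2² + 4.6²) ≈ 4.6.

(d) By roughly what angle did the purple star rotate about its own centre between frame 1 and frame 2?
21° counter-clockwise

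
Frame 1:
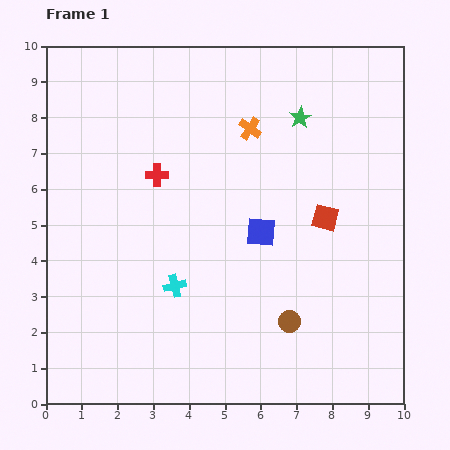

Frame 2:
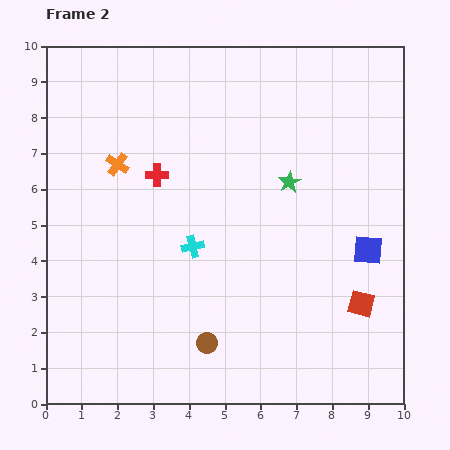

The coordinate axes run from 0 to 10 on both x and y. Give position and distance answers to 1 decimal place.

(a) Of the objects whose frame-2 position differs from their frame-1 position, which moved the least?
the cyan cross

(moved 1.2)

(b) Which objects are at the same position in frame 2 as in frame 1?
the red cross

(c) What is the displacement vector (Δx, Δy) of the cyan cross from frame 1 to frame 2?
(0.5, 1.1)

The cyan cross was at (3.6, 3.3) in frame 1 and (4.1, 4.4) in frame 2.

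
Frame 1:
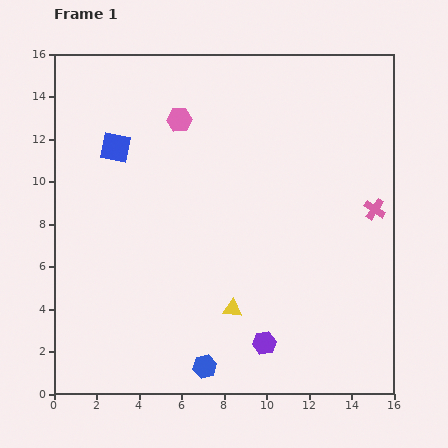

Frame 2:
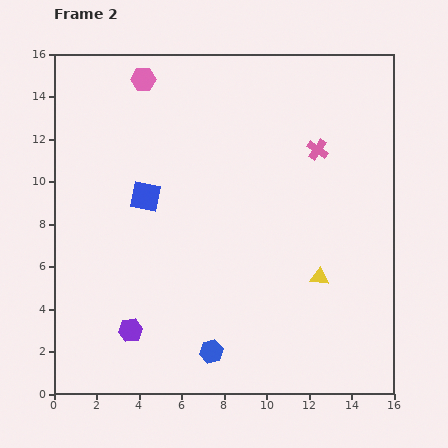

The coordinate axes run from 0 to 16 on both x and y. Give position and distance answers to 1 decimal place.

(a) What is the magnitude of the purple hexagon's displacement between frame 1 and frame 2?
6.3

The purple hexagon moved from (9.9, 2.4) to (3.6, 3.0), a distance of √(6.3² + 0.6²) ≈ 6.3.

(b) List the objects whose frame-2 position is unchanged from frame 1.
none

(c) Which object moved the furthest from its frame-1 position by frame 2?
the purple hexagon

(moved 6.3; next 4.4)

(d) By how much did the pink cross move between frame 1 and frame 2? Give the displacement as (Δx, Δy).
(-2.7, 2.8)

The pink cross was at (15.1, 8.7) in frame 1 and (12.4, 11.5) in frame 2.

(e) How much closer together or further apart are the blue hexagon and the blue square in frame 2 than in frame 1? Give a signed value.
-3.2

Distance in frame 1: 11.1. Distance in frame 2: 7.9.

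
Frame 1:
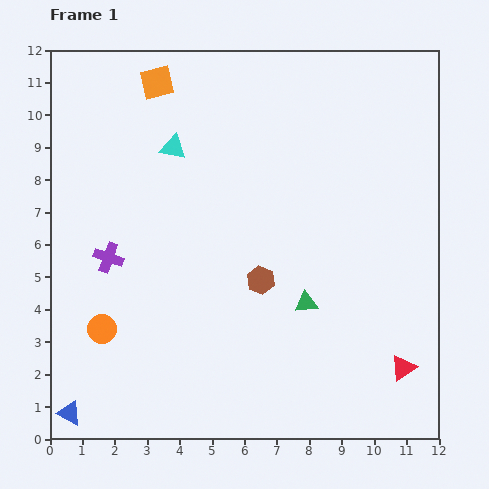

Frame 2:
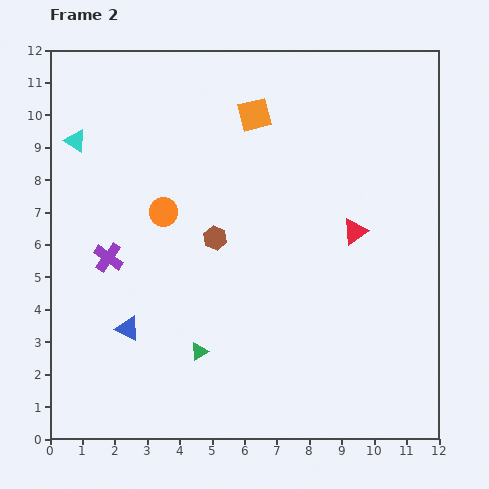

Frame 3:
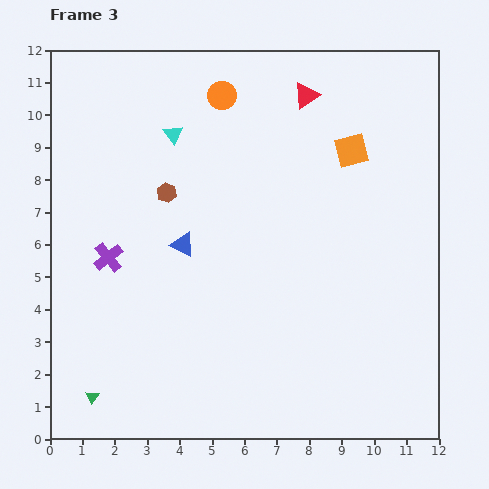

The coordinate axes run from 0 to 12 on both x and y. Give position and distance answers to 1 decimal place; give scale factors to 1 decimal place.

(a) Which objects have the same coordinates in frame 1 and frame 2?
the purple cross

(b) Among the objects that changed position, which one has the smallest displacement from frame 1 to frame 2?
the brown hexagon

(moved 1.9)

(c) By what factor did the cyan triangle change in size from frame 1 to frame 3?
0.7×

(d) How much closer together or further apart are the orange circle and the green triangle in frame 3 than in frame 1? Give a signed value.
+3.7

Distance in frame 1: 6.4. Distance in frame 3: 10.1.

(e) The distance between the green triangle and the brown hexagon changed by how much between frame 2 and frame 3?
+3.2

Distance in frame 2: 3.5. Distance in frame 3: 6.7.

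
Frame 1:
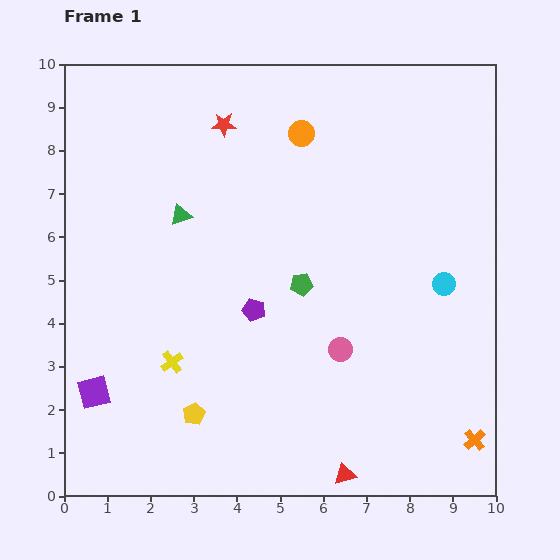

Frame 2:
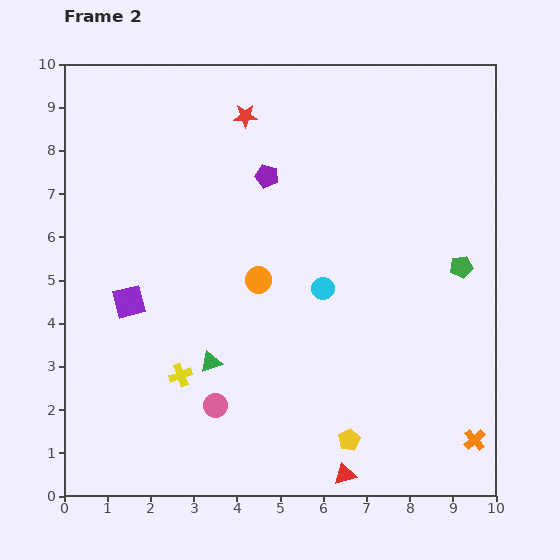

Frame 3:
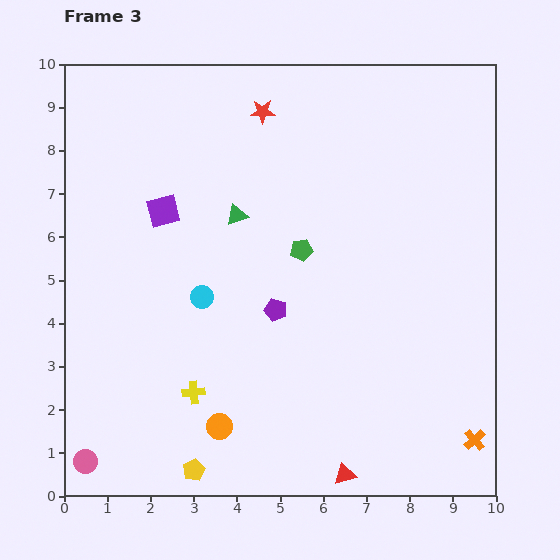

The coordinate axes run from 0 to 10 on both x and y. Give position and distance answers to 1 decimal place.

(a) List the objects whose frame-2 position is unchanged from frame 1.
the red triangle, the orange cross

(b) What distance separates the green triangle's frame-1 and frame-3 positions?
1.3

The green triangle moved from (2.7, 6.5) to (4.0, 6.5), a distance of √(1.3² + 0.0²) ≈ 1.3.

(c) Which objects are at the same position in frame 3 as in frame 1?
the red triangle, the orange cross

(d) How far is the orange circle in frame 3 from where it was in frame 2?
3.5

The orange circle moved from (4.5, 5.0) to (3.6, 1.6), a distance of √(0.9² + 3.4²) ≈ 3.5.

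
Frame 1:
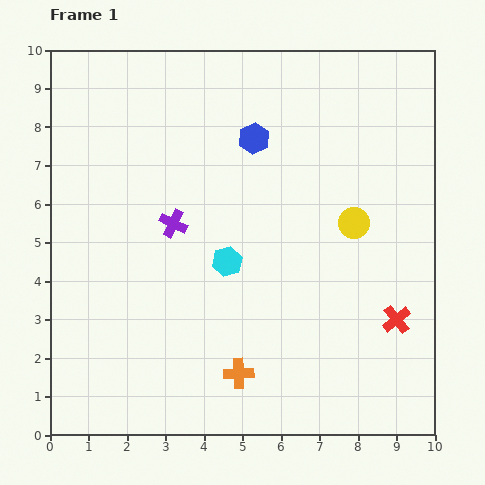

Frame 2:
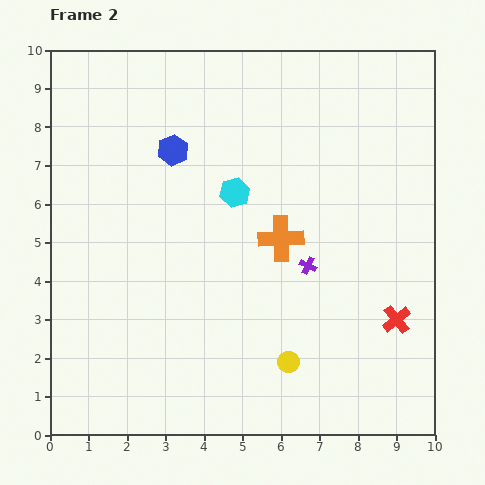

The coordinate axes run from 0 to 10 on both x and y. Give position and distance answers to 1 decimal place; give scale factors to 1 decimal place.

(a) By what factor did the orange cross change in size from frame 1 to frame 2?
1.5×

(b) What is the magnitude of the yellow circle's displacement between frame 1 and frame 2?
4.0

The yellow circle moved from (7.9, 5.5) to (6.2, 1.9), a distance of √(1.7² + 3.6²) ≈ 4.0.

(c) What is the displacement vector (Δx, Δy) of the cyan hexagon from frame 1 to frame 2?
(0.2, 1.8)

The cyan hexagon was at (4.6, 4.5) in frame 1 and (4.8, 6.3) in frame 2.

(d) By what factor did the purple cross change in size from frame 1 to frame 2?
0.6×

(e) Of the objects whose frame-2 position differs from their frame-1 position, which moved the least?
the cyan hexagon

(moved 1.8)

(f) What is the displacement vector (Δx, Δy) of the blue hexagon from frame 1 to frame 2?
(-2.1, -0.3)

The blue hexagon was at (5.3, 7.7) in frame 1 and (3.2, 7.4) in frame 2.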